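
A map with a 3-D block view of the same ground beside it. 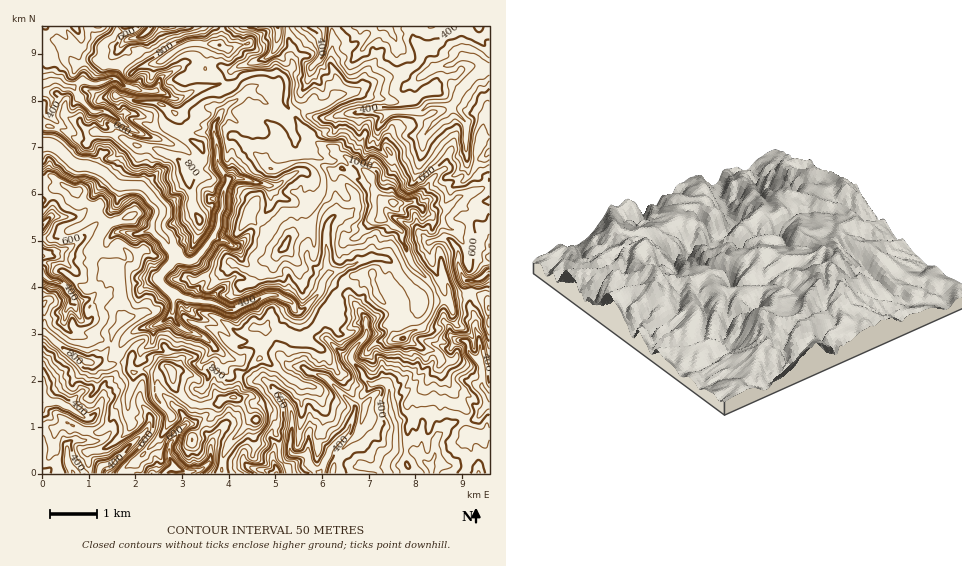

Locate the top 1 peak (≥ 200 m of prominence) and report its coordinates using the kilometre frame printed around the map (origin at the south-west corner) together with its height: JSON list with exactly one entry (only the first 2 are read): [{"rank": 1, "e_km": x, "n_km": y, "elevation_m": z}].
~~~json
[{"rank": 1, "e_km": 7.54, "n_km": 5.81, "elevation_m": 1177}]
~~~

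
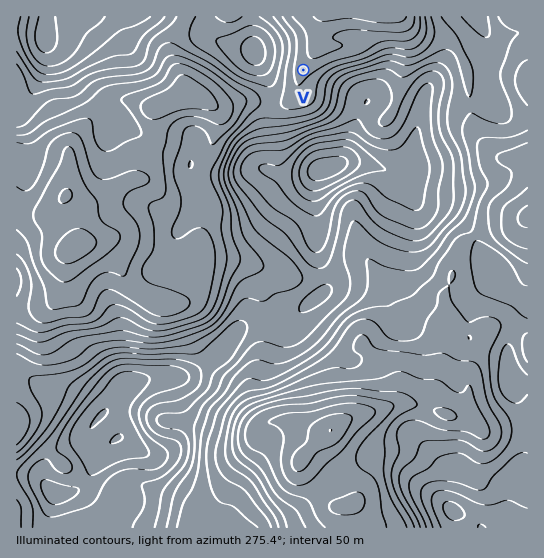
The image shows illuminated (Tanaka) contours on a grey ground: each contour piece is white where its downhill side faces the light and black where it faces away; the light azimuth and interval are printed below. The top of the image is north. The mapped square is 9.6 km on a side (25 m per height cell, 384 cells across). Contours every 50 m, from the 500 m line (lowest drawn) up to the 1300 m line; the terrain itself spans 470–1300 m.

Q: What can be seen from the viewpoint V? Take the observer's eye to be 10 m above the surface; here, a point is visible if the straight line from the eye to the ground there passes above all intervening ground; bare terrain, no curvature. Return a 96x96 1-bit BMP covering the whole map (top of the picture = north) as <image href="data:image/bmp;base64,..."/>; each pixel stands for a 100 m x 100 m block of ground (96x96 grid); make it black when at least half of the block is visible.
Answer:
<image width="96" height="96" href="data:image/bmp;base64,Qk2+BAAAAAAAAD4AAAAoAAAAYAAAAGAAAAABAAEAAAAAAIAEAAATCwAAEwsAAAIAAAAAAAAA////AAAAAAAAAAB/AAAAAAAAAAAAAAB/gAAAAAAAAAAAAAAngAAAAAAAAAAAAAAHgAAAAAAAAAAAAAAHgAAAAAAAAAAAAAAfgAAAAAAAAAAAAAAfgAAAAAAAAAAAAAAPgAAAAAAAAAAAAAAHAAAAAAAAAAAAAAAHAAAAAAAAAAAAAAAAAAAAAAAAAAAAAAAAAAAAAAAAAAAAAAAAAAAAAAAAAAAAAAAAAAAcAAAAAAAAAAAAAAAOAAAAAAAAAAAADgAEAAAAAAAAAAAAHgAAAAAAAAAAAAAAHgAAAAAAAAAAAAAAP/AD4AAAAAAAAAAAf/wP+AAAAQAAAAAAf////gAABwAAAAAAP////8AB/gAAAAAAP/////gH/AAAAAAAH////////AAAAAAAD////////AAAAAAAB///////+AAAAAAAB///////+AAAAAAAA////////AAAAAAAA////////AAAAAAAAf///////gAAAAAAAP///////gAAAAAAAH///n///wEAAAAAAD///j///wEAAAAAAB///j///wEAAAAAAB//////5wMAAAAAAA//////5wMAAAAAAAAP////54MAAAAAAAAP////74cAAAAAAAAH/////+8AAAAAAAAD//////8AAAAAAAAB////+f8AAAAHAAAB////4H4AAAA//gAA////wDwAAAD//wAAf///gB4AAAP//wAAP///gA4AAAf8fwAAH///wA4AAAf4PwAP////wA8AAA/gHwB/////wA8AAA+AH4f/////4A4AAA+AP///////4A4AAA+cP///////8AAAAA//P///////8AAAA4//////////8AAAD//////8f///+PAAH//////wP/////gAH/////+AP/////wAH/////wAH/////4AH/////gAH/////8AD/////AAH/////8AD/+Pz/AAD/////8AH8APz+AAD/////8AP4APz8AAB/////8AP4Af38AAA/////8AIAA//4AAAf////8AAAB//4AAAH////8AAAP+fwAAAD////8AAAH8HwAAAB////8AAAAwDwAAAB////8AAAAADwAAAB////8AAAAAB4AAAB////8AAAAAB4AAAB8f//8AAAAAB4AAADwP//8AAAAAB8AAADgP//8AAAAAA8AAAHgP//8AAAAAAeAAAHwH//8AAAAAAfAAAHwH//8AAAAAAfgAAD4H//8AAAAAAfgAAB4H//8AAAAAA/+AAA8H//8AAAAAD//AAAcH/D8AAAAAP///AAOH/D8AAAAA//8fgAOD/D8AAAAA//4fgAGD/D8AAAAA//wPAAGB+D8AAAAA//AOAACB+H8AAAAB/+AOAADB+H8AAAAB/8AHAADB+H8AAAAD/8AHwADg+H8AAAAD/4ADP4HgeH8AAAAH/4AADgHgED8AAAAH/4AAAAHAAD8AAAAH/4AAAAHAAB8AAAAH/4AAAAOAAAcAAAAD/8AGAA+AAAAAAAAD/+AfgD+AAAAAAAAB//B/4H8AAAA="/>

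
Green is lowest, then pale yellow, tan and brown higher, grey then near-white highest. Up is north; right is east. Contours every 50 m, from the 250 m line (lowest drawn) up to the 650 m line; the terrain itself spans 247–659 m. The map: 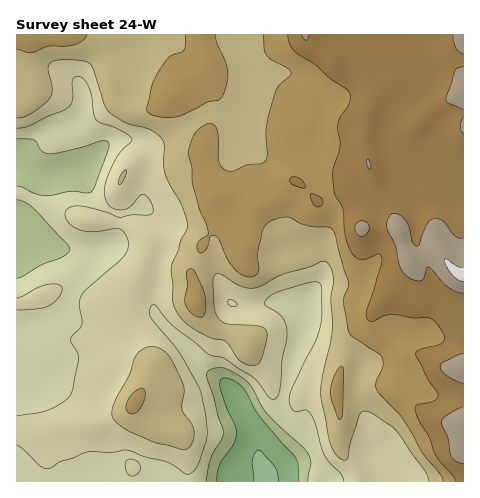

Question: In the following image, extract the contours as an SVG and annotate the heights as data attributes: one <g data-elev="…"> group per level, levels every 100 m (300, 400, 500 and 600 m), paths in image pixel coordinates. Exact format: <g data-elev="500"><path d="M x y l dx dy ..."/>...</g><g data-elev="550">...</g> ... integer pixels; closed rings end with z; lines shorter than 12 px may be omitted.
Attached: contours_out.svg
<g data-elev="300"><path d="M216 481l4-16 13-20 3-10-1-8-8-19-7-21 1-7 4-2 10 3 8 7 16 28 36 41 3 7 1 17"/></g><g data-elev="400"><path d="M130 476l6-1 4-6-2-7-7-3-4 1-2 4 1 7z"/><path d="M17 445l8 6 14 14 7 4 4-1 10-6 13-4 14-6 25 0 13-2 21 7 20 5 20 12 4 0 5-5 4-5 8-27-1-23-4-19-4-10-18-31-29-36-2-6 2-5 2-2 2 0 17 20 36 29 16 4 28 19 7 6 10 14 4 3 4-3 3-8 2-28 5-21 0-10-5-13-17-12 0-3 5-6 9-5 28-8 9-1 4 1 2 6 0 26-2 11-5 16-23 47-3 13 2 5 3 4 4 1 8-2 5 4 4 10 9 31 6 8 11 11 3 7"/><path d="M17 310l22-1 9-3 11-9 3-5 0-4-5-4-10 1-30 13"/><path d="M231 306l-3-3 1-4 5 2 3 3-1 2z"/><path d="M17 128l12-2 39-18 4-8 1-21 4-3 5 2 5 5 3 7 4 24 2 6 5 3 19 7 12 8-1 4-13 14-10 20-4 15 3 12 8 6 10 0 6-3 9-11 4-1 6 6 3 10-1 3-2 2-18 0-12 2-16-6-22-5-11 1-5 4-1 4 2 6 6 5 7 4 12 2 23-4 5 1 7 9 1 10-6 11-35 30-6 8-2 8 3 19-12 15 7 13 1 6-5 30-3 7-8 8-14 7-31 6"/></g><g data-elev="500"><path d="M339 420l3-4 1-6 1-38-2-6-3 2-4 6-5 16 2 10z"/><path d="M130 414l7-2 6-8 2-10-2-6-9 4-7 9-1 8z"/><path d="M198 317l4 0 2-2 1-18-9-23-2-4-4-1-4 4 1 12-2 17 4 9z"/><path d="M17 49l14 4 17-7 23-1 10-3 6-7"/><path d="M185 35l1 9-2 6-16 8-9 13-5 10-7 28 1 4 5 2 12 3 13-1 29-15 10-1 4-3 6-14 1-13-3-11-9-18 0-7"/><path d="M263 35l1 15 3 6 5 4 16 8 3 5-2 4-10 9-5 10-8 31 1 31-5 6-14 1-16 6-5 0-5-4-3-5-1-27-3-9-4-3-4 1-11 9-6 11-1 11 3 13 1 18 6 22 7 16 2 9 0 2-10 7-1 8 3 3 3-1 4-5 3-11 6 0 4 5 7 18 7 9 8 7 9 2 5-2 3-4-1-17 4-22 3-6 5-5 9-3 9-1 18 8 21 2 5 2 3 6 13 47 0 5-5 15 6 31 3 4 30 20 1 8-7 17 1 8 26 28 18 33 19 22 3 8"/></g><g data-elev="600"><path d="M463 407l-16 8-4 3-2 4 7 16 3 19 5 5 7 2"/><path d="M463 353l-20 9-3 5 2 5 4 3 17 8"/><path d="M463 238l-7-1-13-16-4-2-5-1-7 6-8 21-2 1-5-5-4-16-6-9-5-2-5 0-3 3-2 5 0 7 9 18 4 19 5 9 9 5 7 0 3-3 3-9 1-1 20 20 8 5 7 1"/><path d="M358 235l5 1 5-4 1-6-4-4-4-1-5 3-1 7z"/><path d="M369 169l1 0 1-4-3-6-1 4z"/><path d="M463 118l-2 3-1 6 1 4 2 2"/><path d="M463 67l-5 1-3 3-9 28 2 4 15 7"/><path d="M302 35l2 4 2 1 2-1 1-4"/><path d="M453 35l3 14 7 5"/></g>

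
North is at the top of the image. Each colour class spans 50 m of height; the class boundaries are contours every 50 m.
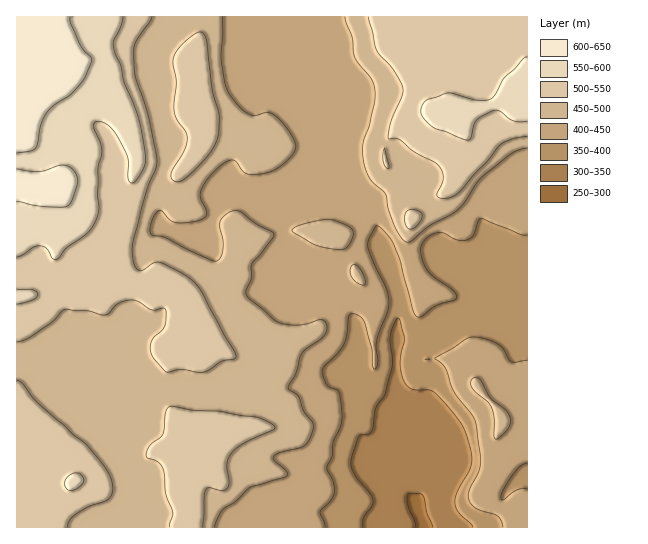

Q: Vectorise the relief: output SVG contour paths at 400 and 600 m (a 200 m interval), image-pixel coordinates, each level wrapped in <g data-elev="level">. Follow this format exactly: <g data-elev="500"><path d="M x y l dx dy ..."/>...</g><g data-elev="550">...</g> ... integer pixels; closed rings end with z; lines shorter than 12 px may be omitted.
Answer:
<g data-elev="400"><path d="M325 527l-5-16 11-10 3-7 0-11-7-16 5-10 1-15 7-15 2-12-3-22-2-3-10-4-4-9-1-7 2-4 13-12 6-8 4-11 2-18 1-3 3 0 6 2 5 6 8 27 1 17 1 3 3-2 1-6-2-19 11-30 2-10-3-14-11-22-7-19 1-8 6-12 3-1 3 2 12 15 7 18 13 48 2 6 3 2 4-1 15-11 17-5 3-3-4-7-20-14-8-10-4-9 0-8 2-7 5-5 6-3 7-2 16 8 10 0 6-5 5-14 4-3 39 16 6 1"/><path d="M527 489l-10 1-14 10-2-2 4-11 9-14 7-7 6-3"/><path d="M527 360l-16 2-8-13-4-4-12-6-13-2-8 2-31 19 10 9 9 24 17 23 5 9 5 40-3 10-9 18 0 10 8 8 21 7 3 5 2 6"/></g><g data-elev="600"><path d="M17 202l24 4 25 1 6-6 6-20-4-10-8-6-7 0-20 7-22-3"/><path d="M17 153l14-2 4-3 3-5 3-18 5-11 7-8 16-10 6-6 10-12 6-15 0-5-8-8-4-7-8-20-1-6"/></g>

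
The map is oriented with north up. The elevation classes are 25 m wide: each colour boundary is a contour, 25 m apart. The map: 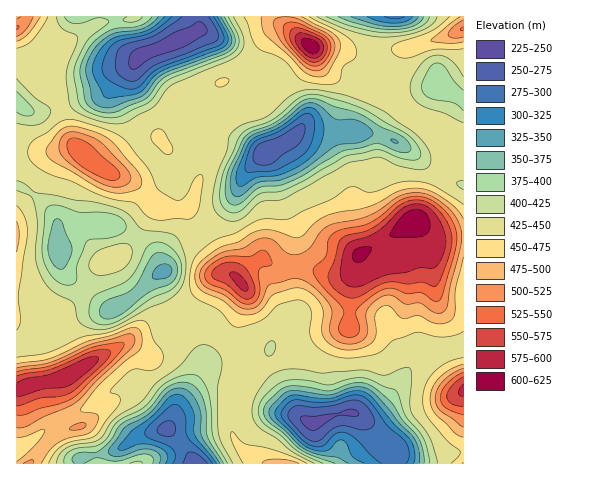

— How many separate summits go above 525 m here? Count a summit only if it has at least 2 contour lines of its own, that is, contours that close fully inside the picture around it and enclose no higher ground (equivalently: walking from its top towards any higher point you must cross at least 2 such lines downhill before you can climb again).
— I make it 4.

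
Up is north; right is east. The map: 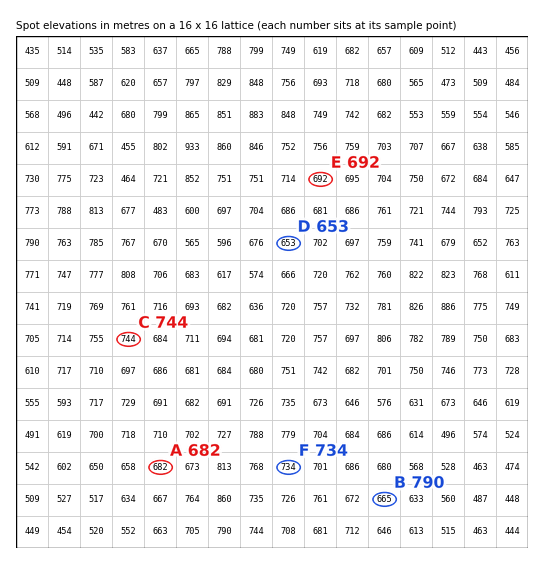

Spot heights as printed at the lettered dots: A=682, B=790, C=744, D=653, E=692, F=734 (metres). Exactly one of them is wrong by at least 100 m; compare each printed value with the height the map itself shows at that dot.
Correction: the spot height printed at B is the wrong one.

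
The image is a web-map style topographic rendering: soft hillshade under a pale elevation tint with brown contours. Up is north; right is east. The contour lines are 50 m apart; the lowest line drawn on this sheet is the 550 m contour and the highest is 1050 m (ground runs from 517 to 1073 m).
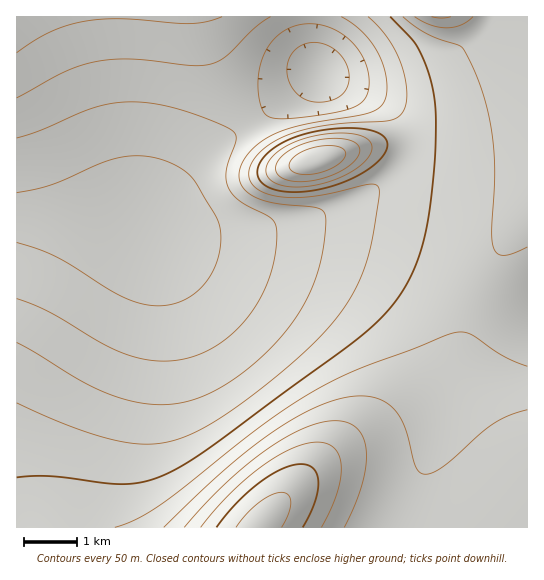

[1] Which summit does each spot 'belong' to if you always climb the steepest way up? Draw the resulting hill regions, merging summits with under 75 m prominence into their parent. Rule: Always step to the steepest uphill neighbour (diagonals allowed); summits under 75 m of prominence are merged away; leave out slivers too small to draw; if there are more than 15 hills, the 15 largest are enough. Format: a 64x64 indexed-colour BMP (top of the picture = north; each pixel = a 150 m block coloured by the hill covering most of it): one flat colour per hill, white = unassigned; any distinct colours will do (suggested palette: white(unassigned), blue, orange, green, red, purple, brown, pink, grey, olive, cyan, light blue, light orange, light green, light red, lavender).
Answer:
<image width="64" height="64" href="data:image/bmp;base64,Qk12CAAAAAAAAHYAAAAoAAAAQAAAAEAAAAABAAQAAAAAAAAIAAATCwAAEwsAABAAAAAAAAAA////ALR3HwAOf/8ALKAsACgn1gC9Z5QAS1aMAMJ34wB/f38AIr28AM++FwDox64AeLv/AIrfmACWmP8A1bDFABERERERERERERERERERERERERERERERERERERERERERERERERERERERERERERERERERERERERERERERERERERERERERERERERERERERERERERERERERERERERERERERERERERERERERERERERERERERERERERERERERERERERERERERERERERERERERERERERERERERERERERERERERERERERERERERERERERERERERERERERERERERERERERERERERERERERERERERERERERERERERERERERERERERERERERERERERERERERERERERERERERERERERERERERERERERERERERERERERERERERERERERERERERERERERERERERERERERERERERERERERERERERERERERERERERERERERERERERERERERERERERERERERERERERERERERERERERERERERERERERERERERERERERERERERERERERERERERERERERERERERERERERERERERERERERERERERERERERERERERERERERERERERERERERERERERERERERERERERERERERERERERERERERERERERERERERERERERERERERERERERERERERERERERERERERERERERERERERERERERERERERERERERERERERERERERERERERERERERERERERERERERERERERERERERERERERERERERERERERERERERERERERERERERERERERERERERERERERERERERERERERERERERERERERERERERERERERERERERERERERERERERERERERERERERERERERERERERERERERERERERERERERERERERERERERERERERERERERERERERERERERERERERERERERERERERERERERERERERERERERERERERERERERERERERERERERERERERERERERERERERERERERERERERERERERERERERERERERERERERERERERERERERERERERERERERERERERERERERERERERERERERERERERERERERERERERERERERERERERERERERERERERERERERERERERERERERERERERERERERERERERERERERERERERERERERERERERERERERERERERERERERERERERERERERERERERERERERERERMzMREREREREREREREREREREREREREREREREREREREzMzMxERERERERERERERERERERERERERERERERERERMzMzMzERERERERERERERERERERERERERERERERERETMzMzMzMREREREREREREREREREREREREREREREREREzMzMzMzMxERERERERERERERERERERERERERERERETMzMzMzMzMzERERERERERERERERERERERERERERERMzMzMzMzMzMzMRERERERERERERERERERERERERETMzMzMzMzMzMzMzMxERERERERERERERETMzMzMzMzMzMzMzMzMzMzMzMzMzERERERERERJERERERERERDMzMzMzMzMzMzMzMzMzMzMRERESIiIiIiREREREREREREQzMzMzMzMzMzMzMzMzMyIiIiIiIiIiIkRERERERERERERDMzMzMzMzMzMzMzMzIiIiIiIiIiIiJEREREREREREREREMzMzMzMzMzMzMzMiIiIiIiIiIiIkRERERERERERERERDMzMzMzMzMzMzMyIiIiIiIiIiIiJERERERERERERERERDMzMzMzMzMzMzIiIiIiIiIiIiIiREREREREREREREREQzMzMzMzMzMzMiIiIiIiIiIiIiIkREREREREREREREREMzMzMzMzMzMyIiIiIiIiIiIiIiJERERERERERERERERDMzMzMzMzMzIiIiIiIiIiIiIiIiREREREREREREREREQzMzMzMzMzMiIiIiIiIiIiIiIiIkRERERERERERERERDMzMzMzMzMyIiIiIiIiIiIiIiIiJEREREREREREREREMzMzMzMzMzIiIiIiIiIiIiIiIiIiJEREREREREREREQzMzMzMzMzMiIiIiIiIiIiIiIiIiIiREREREREREREQzMzMzMzMzMyIiIiIiIiIiIiIiIiIiIkRERERERERERDMzMzMzMzMzIiIiIiIiIiIiIiIiIiIiIkRERERERERDMzMzMzMzMzMiIiIiIiIiIiIiIiIiIiIiJEREREREQzMzMzMzMzMzMyIiIiIiIiIiIiIiIiIiIiIiREREREMzMzMzMzMzMzMzIiIiIiIiIiIiIiIiIiIiIiIiREQzMzMzMzMzMzMzMzMiIiIiIiIiIiIiIiIiIiIiIiIkQzMzMzMzMzMzMzMzMyIiIiIiIiIiIiIiIiIiIiIiIiIzMzMzMzMzMzMzMzMzIiIiIiIiIiIiIiIiIiIiIiIiIzMzMzMzMzMzMzMzMzMiIiIiIiIiIiIiIiIiIiIiIiIjMzMzMzMzMzMzMzMzMyIiIiIiIiIiIiIiIiIiIiIiIiMzMzMzMzMzMzMzMzMzIiIiIiIiIiIiIiIiIiIiIiIiIzMzMzMzMzMzMzMzMzMiIiIiIiIiIiIiIiIiIiIiIiIjMzMzMzMzMzMzMzMzMyIiIiIiIiIiIiIiIiIiIiIiIiMzMzMzMzMzMzMzMzMz"/>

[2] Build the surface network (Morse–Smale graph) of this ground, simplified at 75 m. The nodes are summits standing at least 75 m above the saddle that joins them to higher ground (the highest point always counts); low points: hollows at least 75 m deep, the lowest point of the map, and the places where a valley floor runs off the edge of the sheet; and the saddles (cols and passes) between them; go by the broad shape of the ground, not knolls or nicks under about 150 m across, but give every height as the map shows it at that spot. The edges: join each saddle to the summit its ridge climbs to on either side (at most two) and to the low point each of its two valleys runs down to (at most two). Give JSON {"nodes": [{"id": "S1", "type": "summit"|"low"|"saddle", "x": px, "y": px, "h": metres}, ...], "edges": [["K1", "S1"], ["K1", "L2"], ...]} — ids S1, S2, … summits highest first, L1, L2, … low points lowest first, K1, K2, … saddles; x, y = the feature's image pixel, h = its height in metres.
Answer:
{"nodes": [
{"id": "S1", "type": "summit", "x": 261, "y": 525, "h": 1073},
{"id": "S2", "type": "summit", "x": 321, "y": 161, "h": 933},
{"id": "S3", "type": "summit", "x": 441, "y": 17, "h": 908},
{"id": "S4", "type": "summit", "x": 17, "y": 17, "h": 735},
{"id": "L1", "type": "low", "x": 319, "y": 71, "h": 517},
{"id": "L2", "type": "low", "x": 145, "y": 230, "h": 521},
{"id": "K1", "type": "saddle", "x": 477, "y": 294, "h": 793},
{"id": "K2", "type": "saddle", "x": 407, "y": 143, "h": 728},
{"id": "K3", "type": "saddle", "x": 250, "y": 123, "h": 606}],
"edges": [["K1", "S1"], ["K1", "S3"], ["K1", "L2"], ["K2", "S2"], ["K2", "S3"], ["K2", "L1"], ["K2", "L2"], ["K3", "S2"], ["K3", "S4"], ["K3", "L1"], ["K3", "L2"]]}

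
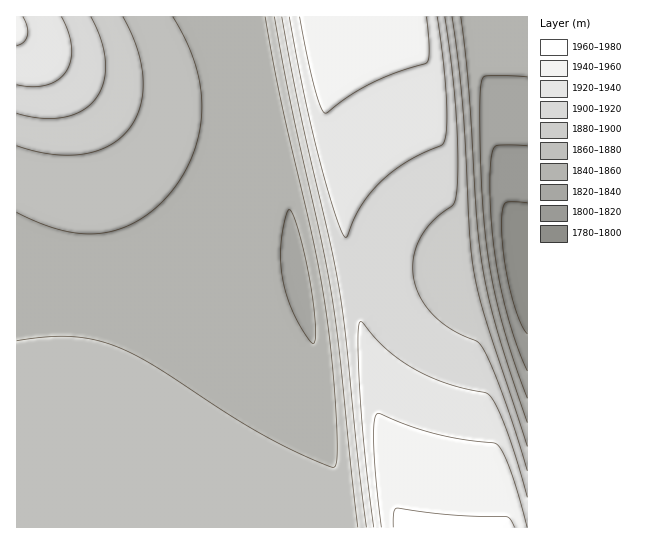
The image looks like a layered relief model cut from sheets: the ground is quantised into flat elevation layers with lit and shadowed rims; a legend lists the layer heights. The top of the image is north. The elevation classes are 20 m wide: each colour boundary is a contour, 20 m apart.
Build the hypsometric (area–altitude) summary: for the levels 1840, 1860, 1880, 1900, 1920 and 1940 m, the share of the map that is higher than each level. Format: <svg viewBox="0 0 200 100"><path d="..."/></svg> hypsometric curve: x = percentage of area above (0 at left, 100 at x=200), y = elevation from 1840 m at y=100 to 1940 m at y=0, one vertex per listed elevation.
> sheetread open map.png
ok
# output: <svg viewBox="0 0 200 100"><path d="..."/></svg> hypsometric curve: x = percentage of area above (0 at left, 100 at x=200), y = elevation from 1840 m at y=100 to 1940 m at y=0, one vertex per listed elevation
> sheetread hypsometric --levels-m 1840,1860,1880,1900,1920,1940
<svg viewBox="0 0 200 100"><path d="M189 100l-57-20-56-20-16-20-22-20-21-20"/></svg>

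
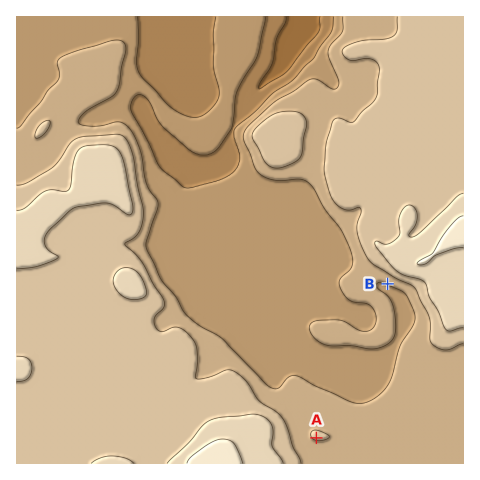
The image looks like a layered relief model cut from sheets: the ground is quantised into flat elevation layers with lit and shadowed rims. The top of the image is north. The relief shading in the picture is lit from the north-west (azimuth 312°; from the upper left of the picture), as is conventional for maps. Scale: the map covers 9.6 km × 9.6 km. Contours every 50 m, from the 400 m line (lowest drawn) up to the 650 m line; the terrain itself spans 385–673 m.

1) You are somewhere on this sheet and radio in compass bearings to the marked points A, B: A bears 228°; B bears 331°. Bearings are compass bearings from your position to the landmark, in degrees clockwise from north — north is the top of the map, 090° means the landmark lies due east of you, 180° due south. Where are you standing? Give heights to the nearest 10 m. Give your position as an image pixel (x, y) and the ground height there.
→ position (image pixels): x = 421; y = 344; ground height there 540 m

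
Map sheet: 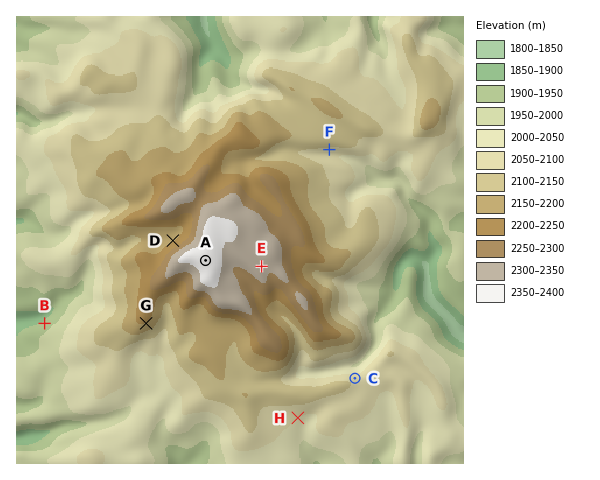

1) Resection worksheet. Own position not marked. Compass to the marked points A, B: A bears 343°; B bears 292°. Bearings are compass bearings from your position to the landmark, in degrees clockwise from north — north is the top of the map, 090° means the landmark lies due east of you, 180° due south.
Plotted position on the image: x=250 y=407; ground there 2130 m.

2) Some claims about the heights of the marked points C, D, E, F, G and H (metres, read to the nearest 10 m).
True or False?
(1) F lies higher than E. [False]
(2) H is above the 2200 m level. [False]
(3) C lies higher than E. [False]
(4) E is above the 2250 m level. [True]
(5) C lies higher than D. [False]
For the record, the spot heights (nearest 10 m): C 2080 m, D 2200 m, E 2320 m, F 2080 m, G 2200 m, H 2050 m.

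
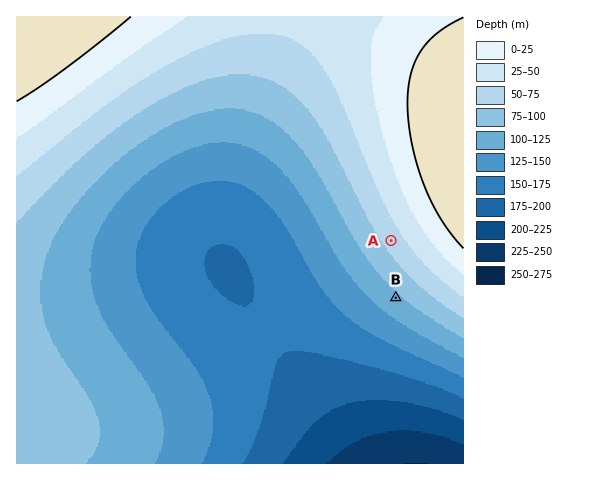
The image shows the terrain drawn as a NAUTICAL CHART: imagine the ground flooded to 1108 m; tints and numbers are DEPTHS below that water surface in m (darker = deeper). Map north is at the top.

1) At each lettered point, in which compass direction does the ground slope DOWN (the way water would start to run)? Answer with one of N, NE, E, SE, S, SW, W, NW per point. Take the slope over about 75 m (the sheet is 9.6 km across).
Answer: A SW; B SW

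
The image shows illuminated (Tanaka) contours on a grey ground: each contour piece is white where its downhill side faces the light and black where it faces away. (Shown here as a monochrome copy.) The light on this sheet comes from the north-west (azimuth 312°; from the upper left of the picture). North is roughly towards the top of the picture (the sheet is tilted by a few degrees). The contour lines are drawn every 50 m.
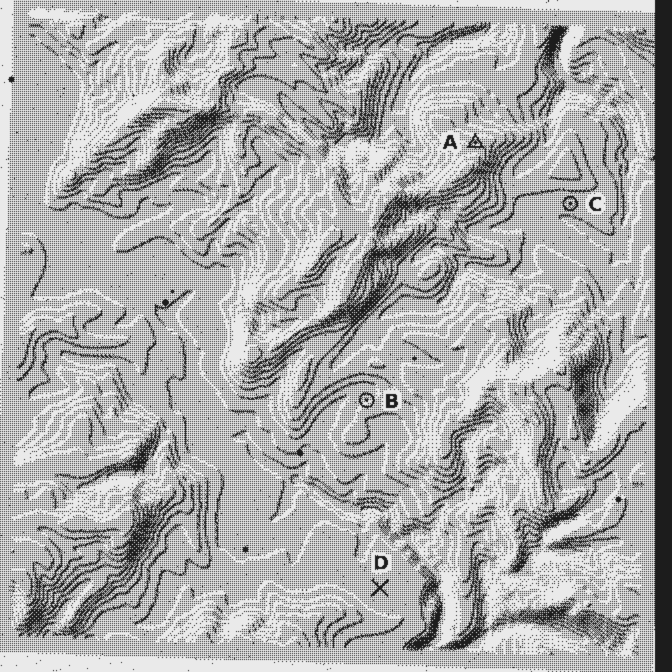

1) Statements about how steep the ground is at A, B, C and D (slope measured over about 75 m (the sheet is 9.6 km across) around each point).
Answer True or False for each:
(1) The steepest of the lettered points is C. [False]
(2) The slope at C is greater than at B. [False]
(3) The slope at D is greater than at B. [False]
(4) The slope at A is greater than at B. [True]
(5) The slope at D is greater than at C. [False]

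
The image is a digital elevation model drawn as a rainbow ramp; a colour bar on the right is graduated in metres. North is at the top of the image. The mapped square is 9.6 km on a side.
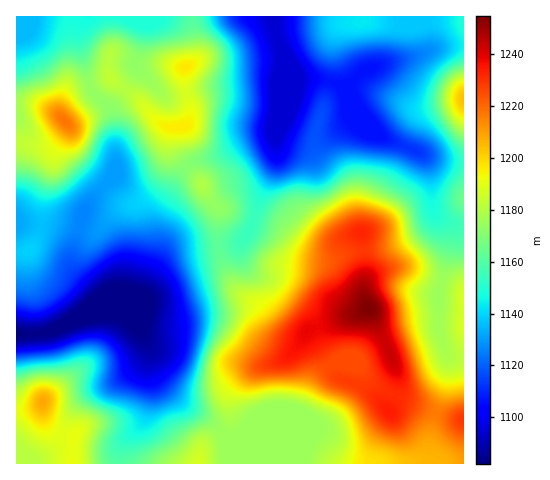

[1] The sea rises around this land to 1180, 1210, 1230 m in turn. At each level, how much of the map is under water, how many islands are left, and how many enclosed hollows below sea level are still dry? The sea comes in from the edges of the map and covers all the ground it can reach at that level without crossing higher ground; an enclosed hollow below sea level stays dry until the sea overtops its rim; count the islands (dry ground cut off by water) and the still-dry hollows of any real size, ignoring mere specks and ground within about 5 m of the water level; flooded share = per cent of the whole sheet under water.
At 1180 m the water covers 68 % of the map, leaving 1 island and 0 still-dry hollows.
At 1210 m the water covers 86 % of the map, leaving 1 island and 0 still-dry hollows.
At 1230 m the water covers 95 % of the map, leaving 1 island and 0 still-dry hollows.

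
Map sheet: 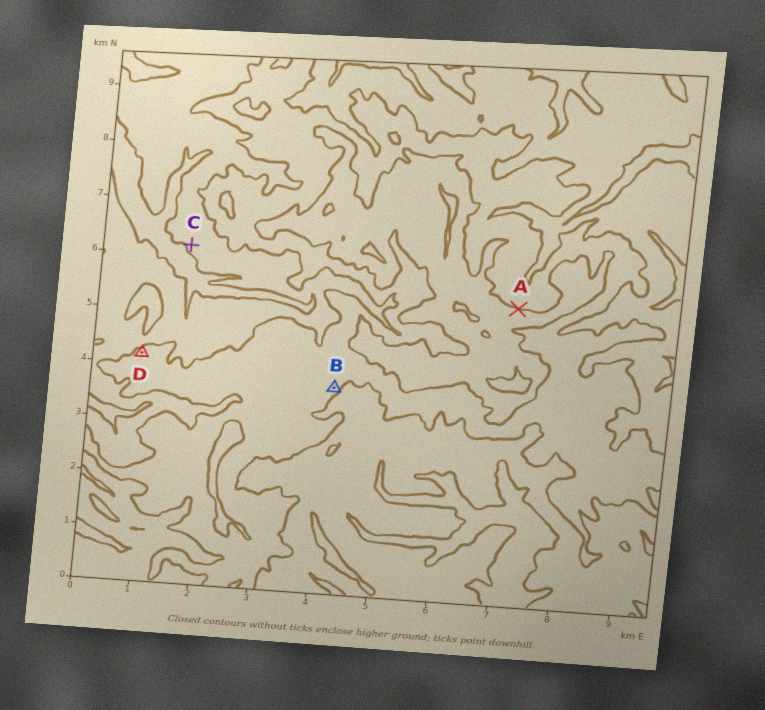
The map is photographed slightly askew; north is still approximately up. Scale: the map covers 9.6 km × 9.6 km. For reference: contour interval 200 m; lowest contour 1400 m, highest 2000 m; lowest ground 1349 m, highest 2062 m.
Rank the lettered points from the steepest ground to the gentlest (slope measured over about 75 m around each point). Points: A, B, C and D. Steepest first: A B C D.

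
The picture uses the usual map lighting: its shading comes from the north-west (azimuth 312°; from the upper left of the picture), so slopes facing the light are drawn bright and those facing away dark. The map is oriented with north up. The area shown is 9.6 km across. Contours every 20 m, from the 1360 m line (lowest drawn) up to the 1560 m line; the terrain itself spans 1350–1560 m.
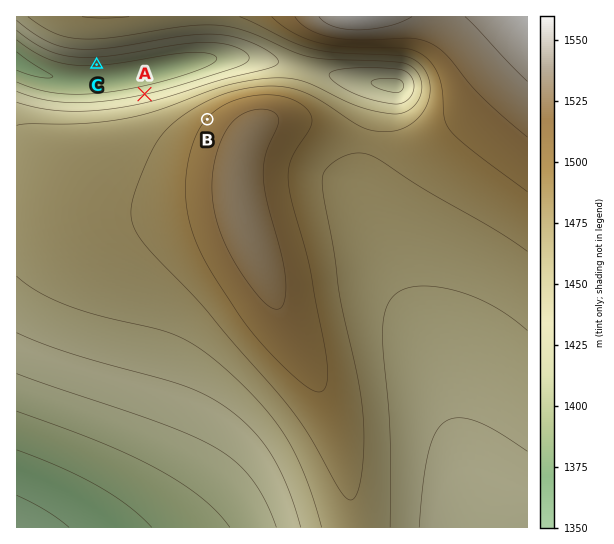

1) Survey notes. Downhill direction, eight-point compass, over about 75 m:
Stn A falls N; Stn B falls NW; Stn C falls S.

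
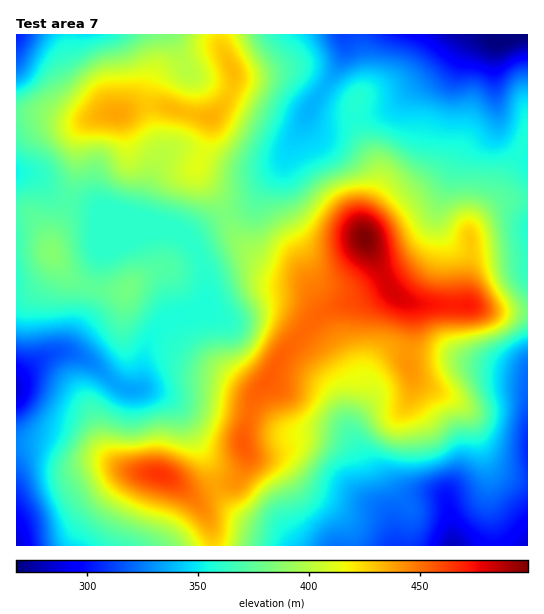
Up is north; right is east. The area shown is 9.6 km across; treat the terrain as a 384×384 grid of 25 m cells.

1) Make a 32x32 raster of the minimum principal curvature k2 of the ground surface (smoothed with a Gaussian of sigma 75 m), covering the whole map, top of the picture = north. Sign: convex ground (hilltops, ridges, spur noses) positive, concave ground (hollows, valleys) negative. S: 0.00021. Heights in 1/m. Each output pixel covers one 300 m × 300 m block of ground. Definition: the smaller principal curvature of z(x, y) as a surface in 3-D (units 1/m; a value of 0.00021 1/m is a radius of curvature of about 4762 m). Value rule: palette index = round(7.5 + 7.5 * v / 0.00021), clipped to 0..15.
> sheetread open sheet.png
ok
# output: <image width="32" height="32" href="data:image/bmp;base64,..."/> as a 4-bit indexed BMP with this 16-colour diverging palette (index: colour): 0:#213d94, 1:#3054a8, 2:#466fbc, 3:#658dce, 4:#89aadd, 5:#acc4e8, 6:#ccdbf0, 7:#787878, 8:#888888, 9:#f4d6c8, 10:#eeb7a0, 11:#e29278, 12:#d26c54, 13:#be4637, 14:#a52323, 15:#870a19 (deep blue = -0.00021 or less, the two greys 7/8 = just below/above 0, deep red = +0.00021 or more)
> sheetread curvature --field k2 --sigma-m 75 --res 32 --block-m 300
<image width="32" height="32" href="data:image/bmp;base64,Qk12AgAAAAAAAHYAAAAoAAAAIAAAACAAAAABAAQAAAAAAAACAAATCwAAEwsAABAAAAAAAAAAlD0hAKhUMAC8b0YAzo1lAN2qiQDoxKwA8NvMAHh4eACIiIgAyNb0AKC37gB4kuIAVGzSADdGvgAjI6UAGQqHACWYZ2QzRphWV2R4dXcxVWczZ2ZEREeTM0ZlaGWJMYh3NHdVRnZXUlE2dmZWeCKYdxWWNomYdjiTJVZUVTESZ4gVpUmqq4I1d2dER3MiIFZ3Q3Z4eLowFqlYg0YSaGBWZmVFhzNDAEqVR5QwGImRVVRXZEQyVCNXYyJEEH2ocndSJnh2VFIkVmVoYxJJmFaYURR4lQACVUmYmmNGJYiJdEI0d1AUNmZGiIZFVjWIZTRTQCIAdkZXY0aGZ1RHhjASMlIAN4VHRVIGh3dlRDMAAAGXY1eGNmQxA2d2VlNUA2dQqIVGiERWUhFHdnZYmGfdgIeHZplWZUNmZnZ1eXZn20Bmh2aZZ4Uld4l0RGdUV3QBaIdEd2mDNmWJQ0ZVQ1Q0FGqnRUV4UldjiCOLlSNDZyRnhkd2VURnY3YlztgSF8glh2ZXdTIkRURUN87UEwe0JadVUxNFZlVEU0aZQDYjQllURVN3WJp2VENFUhRnVVaIMzZTqEaadFRDIyJpZmZ4dnRWMVZEVURENUNGmEVnZVaFeWRVQiR3VTRlRFRGd4Q3hVmoqDZouVZSRmQ1aHeVB4dHmpdZZXd1YxWYZVdmkwpGVKqHZjI2lVYQi5ZlVJMaFWJ5dnUhSbVIgCmHiGRzOidzN1aWJYhzWKQEZ4h1Uxcmh0QkVDi4U2dzJ2VWVCEA"/>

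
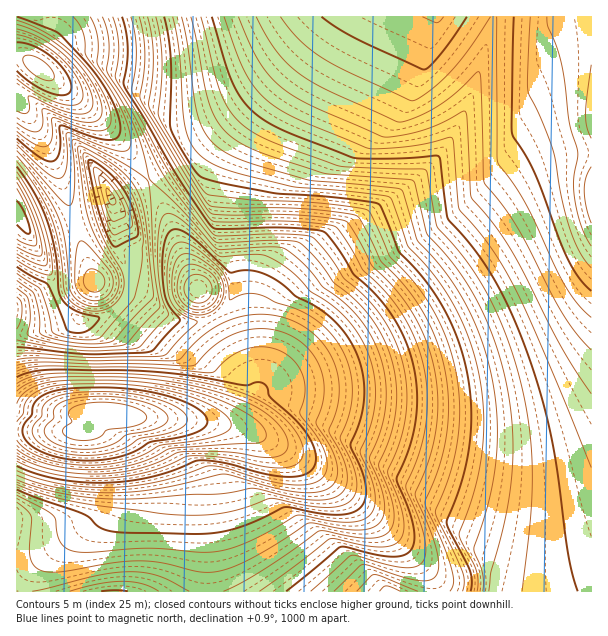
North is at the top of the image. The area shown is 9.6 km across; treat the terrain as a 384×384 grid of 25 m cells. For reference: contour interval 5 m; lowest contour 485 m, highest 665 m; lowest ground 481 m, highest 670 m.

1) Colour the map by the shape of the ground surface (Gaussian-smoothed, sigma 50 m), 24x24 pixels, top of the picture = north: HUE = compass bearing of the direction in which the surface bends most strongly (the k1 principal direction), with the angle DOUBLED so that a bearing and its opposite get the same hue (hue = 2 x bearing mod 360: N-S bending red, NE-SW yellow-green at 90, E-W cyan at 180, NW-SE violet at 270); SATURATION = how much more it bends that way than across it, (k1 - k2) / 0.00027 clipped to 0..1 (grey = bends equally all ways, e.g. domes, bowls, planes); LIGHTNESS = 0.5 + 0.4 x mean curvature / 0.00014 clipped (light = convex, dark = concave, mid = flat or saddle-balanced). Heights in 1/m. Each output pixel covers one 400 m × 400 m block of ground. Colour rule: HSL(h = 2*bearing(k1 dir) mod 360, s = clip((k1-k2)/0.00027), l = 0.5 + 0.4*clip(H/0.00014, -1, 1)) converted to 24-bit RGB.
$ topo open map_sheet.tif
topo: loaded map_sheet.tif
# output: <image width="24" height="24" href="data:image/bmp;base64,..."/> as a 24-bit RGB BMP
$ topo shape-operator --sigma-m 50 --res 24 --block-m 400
<image width="24" height="24" href="data:image/bmp;base64,Qk32BgAAAAAAADYAAAAoAAAAGAAAABgAAAABABgAAAAAAMAGAAATCwAAEwsAAAAAAAAAAAAAo36drX2rm3qnc3KXaIiNZot7cIxuio53jYh7h4N8hIJ8gYJ8foJ7fIJ6f1JgizFWdrqWf7uZp7mvTDapeICBe4GAe4GBfICAlXyOm36VoX6ilHyffHiVdIWNdYmAf4l5iol8iIN8hYJ9g4N8gIN7fkNQljhPeLucebycerybXrCMgzV3eYKBeoGBe4GBfICBknt1jXt5kXmDlnuSkH2VhH2QfoCIf4WAh4V+iIN9hoJ9hXt2fC85qW1Ie7yje72ie72gW7KMeC9Wd4KCeYKCeYGCeoCBe3+BjX8qg3orgoEue4M0doVAc4ZRdodmhYR8hoCAiIF+iE9OiCsvbrSff7yrfr2pfr2nUrGJeTJRd4SDeISDeIKDeYGCen+Ce3+Bl4VWk4pYjJNae5NZbJJXX5BVVIxSVohYf2xRhDIsrVNLhbq0hbyyg72wgr2tpkNZfjxSeYWEeIWFeIOEeIGEeICDeX6Cen6CnpCzmZW0lJu1j5+1hqCzeZqpj2pLf0s0OaSRdrS7irq8ir27ib64gLmvkjFBhVFefIeHeoaHeISGeIKFd4CEeH6DeH2DeXyCpaTapqXZnpPQv23EvlmpsU3JcoDUgaLZeKDOd6PDjbi+jr2+s1NShzA5inR4gIiJfYaJe4SIeYKHeICGd36Fd32EeHyDeXuCuX1jnW3GiYLZpabmp6vqm53jjpDag4fQfYTEgpa7ana0lTQxj1VWh4qLhImLgYeKfoSJe4GIeX+HeH2Gd3yFd3uEd3qDeHqDjr7GkrvNjajMi43HmIzDmIS+ln64lHewqEJnkzsxkVFKjYiKioqNiImNhYeMgoSLfoGKfH6JenyHeHuGeHqFd3qEd3mDd3iDXrlzZqyAbJOIh26Dk2hkj0o2fTEZfzUhj2FXjYiLjouOjYyOjIuNiYmNhoWMg4KLgH6KfXyIe3qHenmGeHiEeHmDdnmDdneDQIgMR2gSSUMVVTkTbkgZg19Bh316hYmDiImLi4uMjYyNjYyNjIqNi4iNiIWMhoGLg36JgXuIf3mHfXmFe3mEeXmDd3qDdXeEb6WtWUyNYAkKOY0GQIZahmqClgQHsdMKEI0oho9shI93i4yHjImKjIaLi4OLiYCKhnyJhHqIgnmGgXmFf3qDe3uCeHyCc3mEpHjFXQCN0bDR4eXiCnafPw9awNi25OfkVZbeYnqShZB4e49peI1ngYtzioCFiX2HiHuHh3mHhXiGhHmEgnqDf32BeoCBcn2EcUqEaAJkqNaIttilYhaMIxV/nt+Pp9+cnhXahHmrlIWLi4qDioaBgopxcYVjeYVrh3mChniDhXiDhHiCg3qAgn1+fIN9cIaGLwQv0qgwqeB+WtRLVB2mWhK1nuGFmN+BMh9+fnybooS0r4a8q4GvjH2AiHt8g4VwZX9gg3ZwhXeAhHiAhHp+hH58g4d7cIt8LQAzqeB4qeJ9HM2nKwIxhNtemeKAdNVnMR9qdYBygoZ6hoN7mnuUvH69tXuvinl+hXh6ZH9laYBuhHh+hHp8h398jY17eJNxpg+QouN7puOBPQBRmAopf+V0kOKBXxWzdkJ1b4VdbIVZcoRfhIF0hXl3lnWJwXmzn3eQhHp8aoBzaoB4hHp7iH97kYh4nphph9xwnOOEnN5vMwAxauaBe+SDg96DTwpecYRzdoN0fYJ2fYNxboJdbIBdgndyhHR3s3SZqnmOgn1+ZIB8dXaDiHx7kHh2pmVuiuGJmuGQPAAkSuKofeWjhuOesRatcjt6cIN1c4F0eoB2f4B3gX53gYBzYn5ddX9og3N2tHSEmnx/gnyAYXyBhX18iH+Bfo2dmd+hmwAxLpTijuS9jOS5PNd4YxVOboV7cYJ5dIB4d352fX54f314gXx4gXt4ZH1raX5rhHR1v4J8g35/ZnmChHp4iod7k5tusw81TaLbn+TMmeTJStkvZhI3cIiCcIWBcYJ/dH98d316e3x5fn15f3x5gHt5gXt6X3h8gXh3rYZ4loR8eXqCZnaDioF8mIV4edTZrOXXp+PSwBYzfCI8eYyLdIeJcoKFcn6CdHx/d3x9enx8fXx7f3x6gHx7gHx7bHh/bnZ/iX56t5V9gn5+Y3GCiH99kX98sOXdld3MmAcelUtaho6QfYaNdn+Jc3qGcniCdHiAd3l+eXp9fXt9fnx8f3x8gH18gHt8YXB/gX18u5t+gn9+ZHGChXx9i3593TA3jA4dmYSFk5CTiYiQf3+Nd3eKc3OHcnKEdHSBdnZ/enl+fHt+fnx9f319gH19gH59YG+AgH5+tJh9ioN9cXiCbnaEiH19"/>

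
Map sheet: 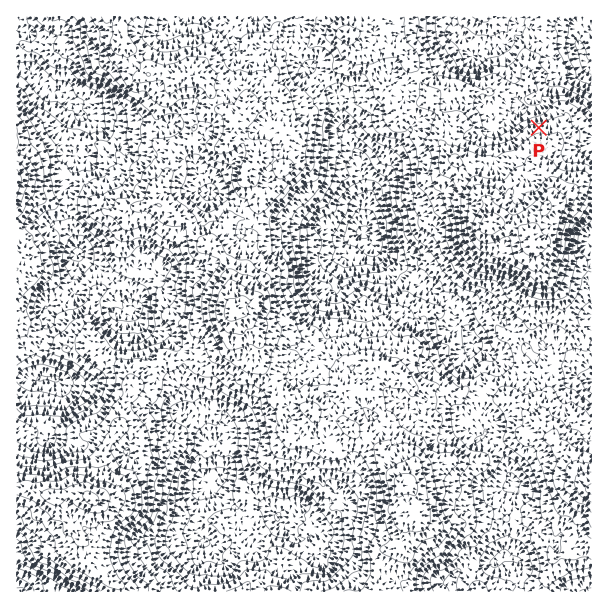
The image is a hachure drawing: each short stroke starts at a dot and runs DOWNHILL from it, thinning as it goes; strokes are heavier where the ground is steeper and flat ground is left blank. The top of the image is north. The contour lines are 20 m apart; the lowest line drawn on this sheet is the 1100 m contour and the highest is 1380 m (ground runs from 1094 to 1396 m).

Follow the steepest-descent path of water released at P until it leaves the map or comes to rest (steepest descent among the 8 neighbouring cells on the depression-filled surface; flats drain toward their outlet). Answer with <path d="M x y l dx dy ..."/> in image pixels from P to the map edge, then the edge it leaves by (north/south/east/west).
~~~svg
<path d="M539 128l0-32-2-3 12-12 2 0 6-4 19 0 9-9 5 0 1 1"/>
exit: east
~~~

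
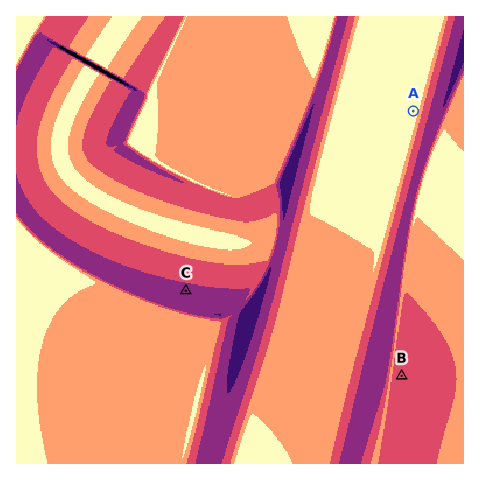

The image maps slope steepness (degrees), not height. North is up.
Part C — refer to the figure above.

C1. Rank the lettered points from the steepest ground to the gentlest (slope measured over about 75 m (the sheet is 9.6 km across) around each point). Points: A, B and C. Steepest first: C B A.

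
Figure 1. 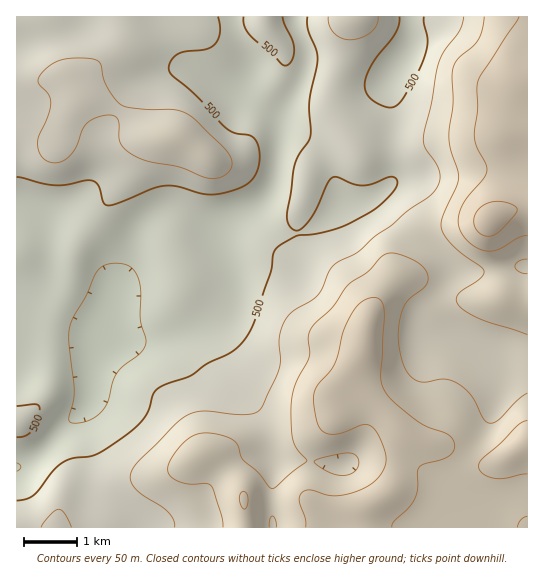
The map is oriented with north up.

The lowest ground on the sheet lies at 440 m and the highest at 720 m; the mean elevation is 550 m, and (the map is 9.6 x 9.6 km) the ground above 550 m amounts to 41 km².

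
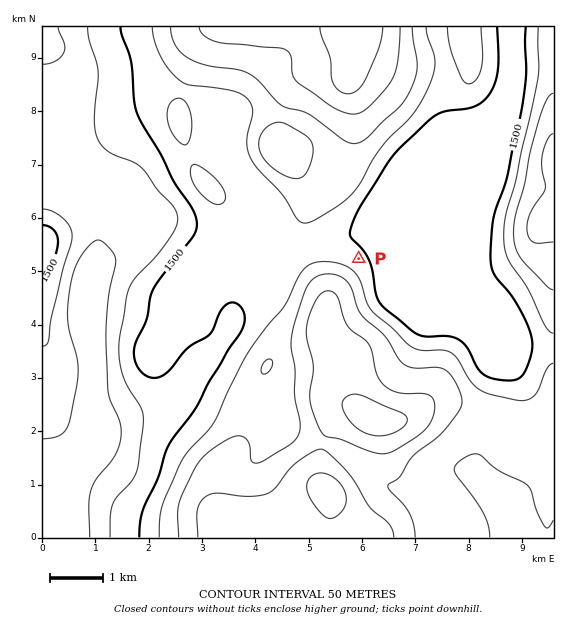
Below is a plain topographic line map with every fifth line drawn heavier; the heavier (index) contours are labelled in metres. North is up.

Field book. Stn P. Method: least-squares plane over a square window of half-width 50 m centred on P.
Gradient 6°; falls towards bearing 41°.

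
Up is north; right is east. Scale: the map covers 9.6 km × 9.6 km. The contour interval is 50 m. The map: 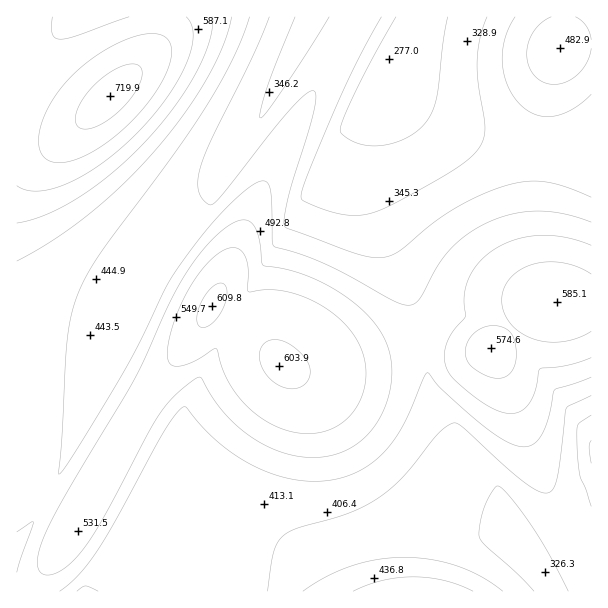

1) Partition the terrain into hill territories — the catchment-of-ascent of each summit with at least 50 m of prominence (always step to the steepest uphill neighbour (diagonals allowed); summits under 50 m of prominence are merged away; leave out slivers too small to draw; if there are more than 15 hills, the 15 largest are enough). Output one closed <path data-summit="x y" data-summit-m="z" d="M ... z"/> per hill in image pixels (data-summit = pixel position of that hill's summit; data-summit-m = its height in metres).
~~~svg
<path data-summit="212 306" data-summit-m="610" d="M405 16l-88 0-95 167-37 28-33 34-16 28-6 18-3 15-1 45-110 200 1 41 271 0 2-7 27-23 25-14 30-10 45-9 51 0 20 3 30 0 4-2-18-32-13-10-19-20-40-78-6-25 1-26-47-111-12-37-2-32 4-31 15-47 5-27 16-34z"/><path data-summit="110 96" data-summit-m="720" d="M315 16l-299 1 1 533 109-199 2-54 5-16 11-23 14-21 27-26 37-28 80-139 14-26z"/><path data-summit="557 302" data-summit-m="585" d="M387 68l-20 75-1 24 6 36 55 136-1 26 6 25 40 78 19 20 13 10 36 64 52-31 0-382-65-1-26-4-36-11-36-17-18-12-17-17z"/><path data-summit="560 48" data-summit-m="483" d="M591 16l-184 0-17 38-2 20 6 13 17 17 18 12 36 17 36 11 26 4 63 2 2-3z"/><path data-summit="416 591" data-summit-m="498" d="M468 529l-51 0-27 5-40 12-26 12-13 8-21 19-1 6 267 0-30-55-5-6-33 2z"/>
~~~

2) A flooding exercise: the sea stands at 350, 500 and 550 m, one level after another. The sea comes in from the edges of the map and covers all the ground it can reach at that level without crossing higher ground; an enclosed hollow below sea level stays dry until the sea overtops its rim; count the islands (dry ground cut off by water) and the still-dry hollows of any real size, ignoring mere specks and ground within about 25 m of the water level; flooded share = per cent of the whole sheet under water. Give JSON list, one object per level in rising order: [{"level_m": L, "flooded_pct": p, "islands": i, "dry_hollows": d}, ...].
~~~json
[{"level_m": 350, "flooded_pct": 10, "islands": 0, "dry_hollows": 0}, {"level_m": 500, "flooded_pct": 71, "islands": 1, "dry_hollows": 0}, {"level_m": 550, "flooded_pct": 83, "islands": 1, "dry_hollows": 0}]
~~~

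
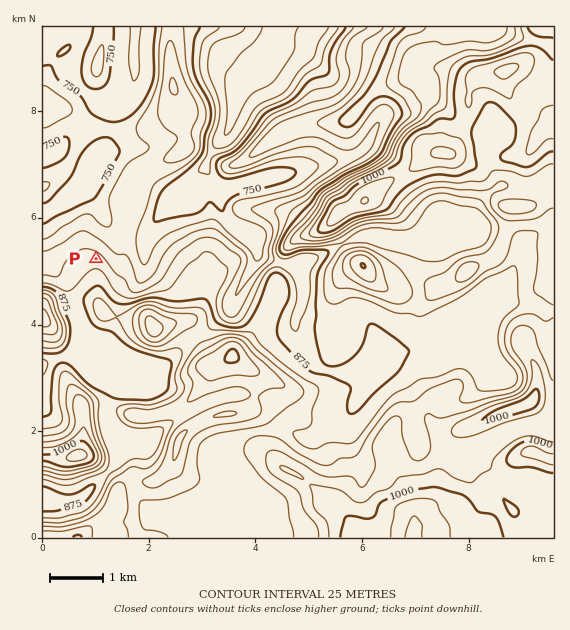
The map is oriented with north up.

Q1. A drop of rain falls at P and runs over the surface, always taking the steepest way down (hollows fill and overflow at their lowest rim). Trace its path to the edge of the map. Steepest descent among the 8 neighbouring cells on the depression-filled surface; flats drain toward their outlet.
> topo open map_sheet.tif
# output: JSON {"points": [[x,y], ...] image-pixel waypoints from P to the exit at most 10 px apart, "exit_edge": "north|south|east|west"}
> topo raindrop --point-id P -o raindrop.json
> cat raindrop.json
{"points": [[96, 259], [107, 248], [112, 237], [109, 227], [103, 216], [96, 205], [85, 196], [75, 196], [64, 200], [53, 207], [43, 212]], "exit_edge": "west"}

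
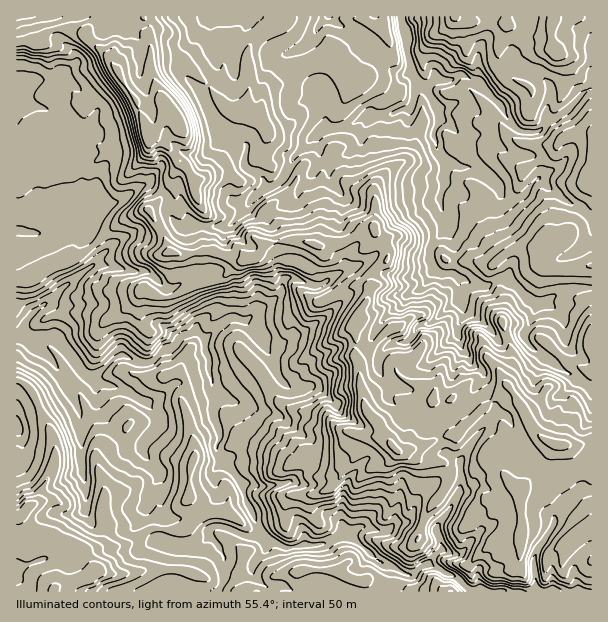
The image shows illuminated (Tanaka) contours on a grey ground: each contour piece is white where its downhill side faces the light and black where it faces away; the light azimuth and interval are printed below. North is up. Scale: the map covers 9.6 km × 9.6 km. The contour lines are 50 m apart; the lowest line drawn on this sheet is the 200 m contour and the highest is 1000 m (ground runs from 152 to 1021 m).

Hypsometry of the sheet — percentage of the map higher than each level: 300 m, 93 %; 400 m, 77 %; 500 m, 54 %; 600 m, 36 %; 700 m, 23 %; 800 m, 14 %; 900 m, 6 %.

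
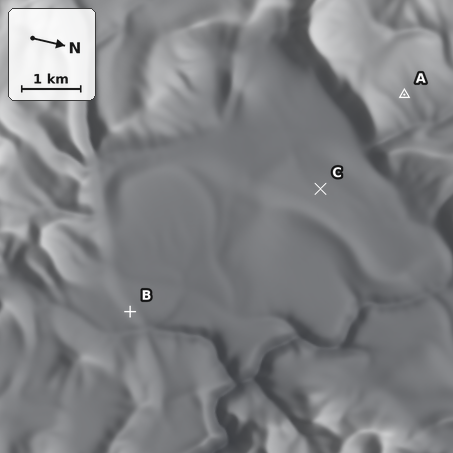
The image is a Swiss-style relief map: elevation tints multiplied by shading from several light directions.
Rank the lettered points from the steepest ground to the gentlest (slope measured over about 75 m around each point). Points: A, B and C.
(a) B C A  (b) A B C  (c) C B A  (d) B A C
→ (b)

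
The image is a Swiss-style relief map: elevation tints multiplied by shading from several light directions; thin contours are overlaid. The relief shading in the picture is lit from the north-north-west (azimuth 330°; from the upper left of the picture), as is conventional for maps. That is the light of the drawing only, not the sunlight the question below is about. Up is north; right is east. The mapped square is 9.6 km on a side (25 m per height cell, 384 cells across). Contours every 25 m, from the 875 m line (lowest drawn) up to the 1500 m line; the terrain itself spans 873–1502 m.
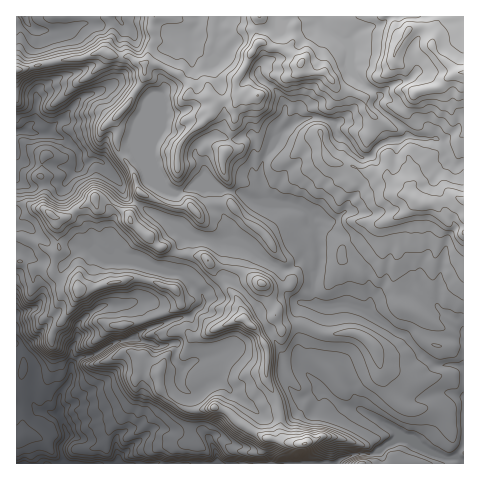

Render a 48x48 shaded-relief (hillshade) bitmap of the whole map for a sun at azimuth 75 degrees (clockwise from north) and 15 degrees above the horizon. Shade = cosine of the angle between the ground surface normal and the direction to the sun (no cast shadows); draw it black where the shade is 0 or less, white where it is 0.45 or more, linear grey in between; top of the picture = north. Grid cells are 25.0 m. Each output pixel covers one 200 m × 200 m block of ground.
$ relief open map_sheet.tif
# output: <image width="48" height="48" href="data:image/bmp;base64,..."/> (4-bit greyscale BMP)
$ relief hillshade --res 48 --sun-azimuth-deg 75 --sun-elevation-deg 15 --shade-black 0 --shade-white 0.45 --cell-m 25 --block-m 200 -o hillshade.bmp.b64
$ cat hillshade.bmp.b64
<image width="48" height="48" href="data:image/bmp;base64,Qk32BAAAAAAAAHYAAAAoAAAAMAAAADAAAAABAAQAAAAAAIAEAAATCwAAEwsAABAAAAAAAAAAAAAAABEREQAiIiIAMzMzAERERABVVVUAZmZmAHd3dwCIiIgAmZmZAKqqqgC7u7sAzMzMAN3d3QDu7u4A////AGiHhTVWhDNDNDR1ARJBABJFMCi4mr3KiIl6k0dppCJERWfEAyAAAEmodmq3i9uGipmcyEVZdWVFZ4ukIAAEVozsu83MuYZWm5q72CRnhmdlZ4lxABaZq7zf/svMllZ3rKqstTVmZ3ZlREUQA72nz+3Mu7y3RXiIrau7g0VlVnZSADMSjNp238uqq7lkV4mZvamahVVVVEQQF5U57ado77qpmYZVeamqvKmKhVVEQBMUq5h5uGZa/aqYeYZXmZqqq6mIpzRUECZJyYiIdmRv+7uHiXVomZmpqql2mDEzAEZqyYiIdlSf67l4mGVpqpqqvKlUiAA2QkeKyoiId2SP66eIh2Vququ5mpYAi2MRVnqqqYiIiGJv+5iIh1R7u7p3mjAA3jKYJK3HZWh4iFB/25d3dlWcu5Z4qwAC3nA5mYRFdVZohiG9rJd3h3rcuWeZqwAEjqITWbllZ4Q3lRr4rJiZibzKh2eJqwAlbLQ3mZial2RVRL+4zau6mruXZniamQAjR6qIiYh2V6hVVt547rqpmZh1aJqphwJhI2vJd4dkOMt1N8hq7amImIh1eamYdwRzIlu6iIYzbelkWXSN27l4mIhmiZiHdxVlVHuXiqh6zadFhzTPysp3iIh3iZiHZiVnhoyqqry6mHM4l3rtqsp2iJh3iZiIZnh3iJu6mpl2dlJsury4i7l1eZdoiZeIZodmiqqZmHQlmHfNqqlmzKh1eYZ4iYiIZXd2i6mIhiBL7JqqmYZK65l2eHZ4iIiIUpljeqmIcgTf2peJmGSO2Zl3dlVoiIh3MYYQi6mHME3+qFSbllndqZmHVFZ4mIdlV2MDvLdoQ8/ZZBfbdr3Kmal2RWdmeIdWdjJd6GZ6q9tlZn7Za/ypmYdUZ2VmZWeZdoiv1iKP+xS8t62oncmYd2VVZ2VVZoqod5d7xyOv8wrqiLqYi6mHd2ZmZ3ZmeKuom0R7yXe+kBymONpzfbl2dmZmeIdniKupqlV7u5aJEGuDGexSrrl2d2ZmiIiIiKuqqWRpq6diA6lzKutErbp2d3VYq7hnmJqql0RqzIIgGKlzO9lVnNyoZnZqy4d3mKqqdYibtyADaqmFOMp4mru6ZVaMxzeqiJqXVZmIVDAFi7mXVHqoebq7hUaulFeZmXiGZphmZSADnLmYQ2epaLq7l2aqdVaKlnl2aJhVhiEza9qYU1aKiJm8qHdmhkapVohlif1TmmJWRsyXM2Z5d4nPt2VFeGmmZWh2iP5zSadlQ4ymI2iKd4n/hnVFeZumQ1mIh/10RHmXUjeoU3iaZ63XR3ZFvLhWVGiJh+yGVDWZcgSoWKmYV810Vnh67IRGiId1Z9uZh2VXcxapq6mYZZyFVYut6nVEeqdleeuHd4h2iIm8qpiIc1qmVZ3MyXZCe5ZYu+yoiYVZ3beKmZiIhTeYmavLqXdCapZ7qdypmYZZ3YNZmZiIhjWsmbuqmHdTWZebqduHd3d3qlFamZiIdleqmbqpiIdkR6qaqshGeJh3qEFZmZl4hkWbmaqYeHdmeJmZqg=="/>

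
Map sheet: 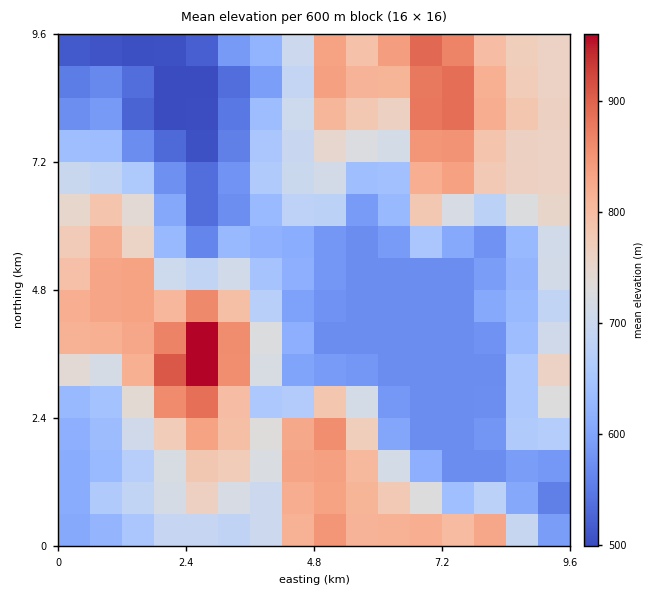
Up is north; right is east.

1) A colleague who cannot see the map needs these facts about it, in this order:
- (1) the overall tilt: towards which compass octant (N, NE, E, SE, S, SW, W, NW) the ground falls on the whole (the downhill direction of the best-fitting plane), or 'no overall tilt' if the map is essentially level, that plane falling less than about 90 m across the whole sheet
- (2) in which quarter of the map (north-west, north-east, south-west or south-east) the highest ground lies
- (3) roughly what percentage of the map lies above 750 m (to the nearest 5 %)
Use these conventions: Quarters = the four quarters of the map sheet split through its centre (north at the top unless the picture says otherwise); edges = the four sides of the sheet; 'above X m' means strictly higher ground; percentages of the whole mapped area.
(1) On the whole the map has no overall tilt.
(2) Look to the south-west quarter for the highest ground.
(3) Roughly 35 % of the ground is higher than 750 m.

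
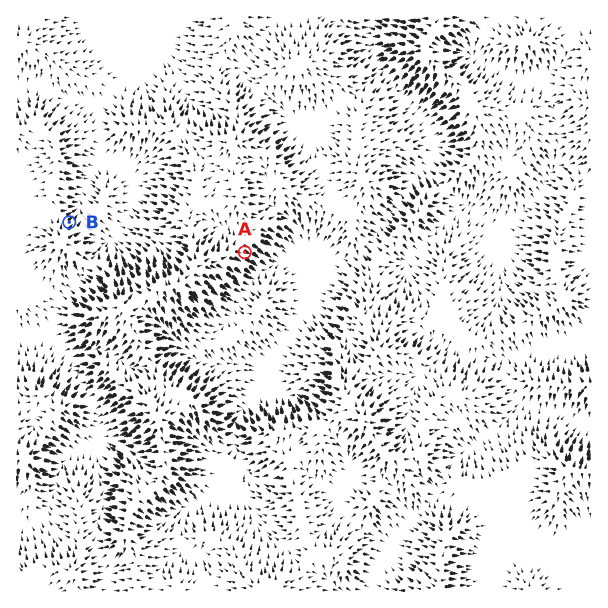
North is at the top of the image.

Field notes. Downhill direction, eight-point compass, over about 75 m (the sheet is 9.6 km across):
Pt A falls SE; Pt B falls NE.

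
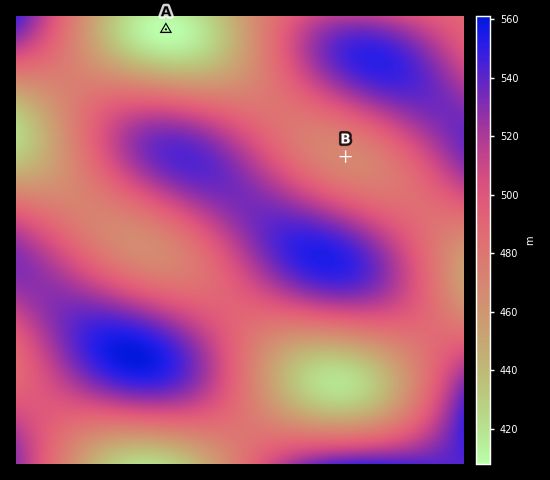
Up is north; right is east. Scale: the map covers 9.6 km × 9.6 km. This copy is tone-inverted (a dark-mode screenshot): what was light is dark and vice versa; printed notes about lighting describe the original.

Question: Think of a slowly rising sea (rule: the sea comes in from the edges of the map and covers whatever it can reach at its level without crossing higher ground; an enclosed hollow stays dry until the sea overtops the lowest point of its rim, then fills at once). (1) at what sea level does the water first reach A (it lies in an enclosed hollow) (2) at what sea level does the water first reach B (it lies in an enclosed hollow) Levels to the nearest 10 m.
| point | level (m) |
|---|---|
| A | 410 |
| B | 480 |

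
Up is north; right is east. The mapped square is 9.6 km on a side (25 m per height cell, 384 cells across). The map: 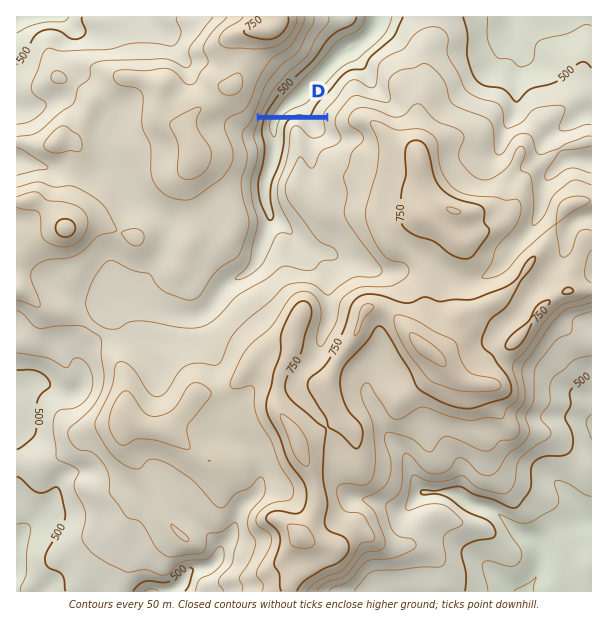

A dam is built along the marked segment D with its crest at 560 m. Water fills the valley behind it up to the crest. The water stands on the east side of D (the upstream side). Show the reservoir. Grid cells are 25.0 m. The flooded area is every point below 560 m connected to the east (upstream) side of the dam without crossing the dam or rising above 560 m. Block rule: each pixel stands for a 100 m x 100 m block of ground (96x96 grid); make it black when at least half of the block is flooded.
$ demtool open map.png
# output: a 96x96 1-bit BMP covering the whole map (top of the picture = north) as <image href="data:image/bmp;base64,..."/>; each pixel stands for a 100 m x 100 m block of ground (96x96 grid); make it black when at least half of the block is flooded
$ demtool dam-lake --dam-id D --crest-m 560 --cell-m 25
<image width="96" height="96" href="data:image/bmp;base64,Qk2+BAAAAAAAAD4AAAAoAAAAYAAAAGAAAAABAAEAAAAAAIAEAAATCwAAEwsAAAIAAAAAAAAA////AAAAAAAAAAAAAAAAAAAAAAAAAAAAAAAAAAAAAAAAAAAAAAAAAAAAAAAAAAAAAAAAAAAAAAAAAAAAAAAAAAAAAAAAAAAAAAAAAAAAAAAAAAAAAAAAAAAAAAAAAAAAAAAAAAAAAAAAAAAAAAAAAAAAAAAAAAAAAAAAAAAAAAAAAAAAAAAAAAAAAAAAAAAAAAAAAAAAAAAAAAAAAAAAAAAAAAAAAAAAAAAAAAAAAAAAAAAAAAAAAAAAAAAAAAAAAAAAAAAAAAAAAAAAAAAAAAAAAAAAAAAAAAAAAAAAAAAAAAAAAAAAAAAAAAAAAAAAAAAAAAAAAAAAAAAAAAAAAAAAAAAAAAAAAAAAAAAAAAAAAAAAAAAAAAAAAAAAAAAAAAAAAAAAAAAAAAAAAAAAAAAAAAAAAAAAAAAAAAAAAAAAAAAAAAAAAAAAAAAAAAAAAAAAAAAAAAAAAAAAAAAAAAAAAAAAAAAAAAAAAAAAAAAAAAAAAAAAAAAAAAAAAAAAAAAAAAAAAAAAAAAAAAAAAAAAAAAAAAAAAAAAAAAAAAAAAAAAAAAAAAAAAAAAAAAAAAAAAAAAAAAAAAAAAAAAAAAAAAAAAAAAAAAAAAAAAAAAAAAAAAAAAAAAAAAAAAAAAAAAAAAAAAAAAAAAAAAAAAAAAAAAAAAAAAAAAAAAAAAAAAAAAAAAAAAAAAAAAAAAAAAAAAAAAAAAAAAAAAAAAAAAAAAAAAAAAAAAAAAAAAAAAAAAAAAAAAAAAAAAAAAAAAAAAAAAAAAAAAAAAAAAAAAAAAAAAAAAAAAAAAAAAAAAAAAAIAAAAAAAAAAAAAAAPAAAAAAAAAAAAAAAHgAAAAAAAAAAAAAAB4AAAAAAAAAAAAAAA8AAAAAAAAAAAAAAAcAAAAAAAAAAAAAAAeAAAAAAAAAAAAAAAeAAAAAAAAAAAAAAAeIAAAAAAAAAAAAAAP4AAAAAAAAAAAAAAP4AAAAAAAAAAAAAAPwAAAAAAAAAAAAAAPgAAAAAAAAAAAAAAPgAAAAAAAAAAAAAAfAAAAAAAAAAAAAAAfAAAAAAAAAAAAAAAfAAAAAAAAAAAAAAAfAAAAAAAAAAAAAAAfAAAAAAAAAAAAAAAfAAAAAAAAAAAAAAAfgAAAAAAAAAAAAAAPgAAAAAAAAAAAAAAPgAAAAAAAAAAAAAAPwAAAAAAAAAAAAAAPwAAAAAAAAAAAAAAfxgAAAAAAAAAAAAAfzwAAAAAAAAAAAAAP/wAAAAAAAAAAAAAP/wAAAAAAAAAAAAAAAAAAAAAAAAAAAAAAAAAAAAAAAAAAAAAAAAAAAAAAAAAAAAAAAAAAAAAAAAAAAAAAAAAAAAAAAAAAAAAAAAAAAAAAAAAAAAAAAAAAAAAAAAAAAAAAAAAAAAAAAAAAAAAAAAAAAAAAAAAAAAAAAAAAAAAAAAAAAAAAAAAAAAAAAAAAAAAAAAAAAAAAAAAAAAAAAAAAAAAAAAAAAAAAAAAAAAAAAAAAAAAAAAAAAAAAAAAAAAAAAAAAAAAAAAAAAAAAAAAAAAAAA="/>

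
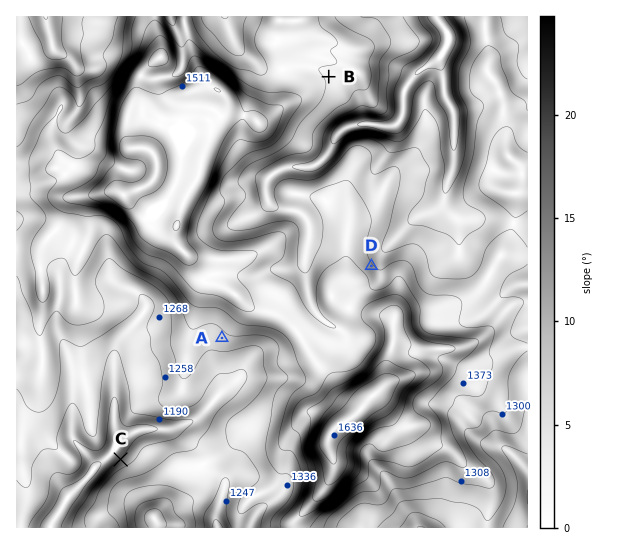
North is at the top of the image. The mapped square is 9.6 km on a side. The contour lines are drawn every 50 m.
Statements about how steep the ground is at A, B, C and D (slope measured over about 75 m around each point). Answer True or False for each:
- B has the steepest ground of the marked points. False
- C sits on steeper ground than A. True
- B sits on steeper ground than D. False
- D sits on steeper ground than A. True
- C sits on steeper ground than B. True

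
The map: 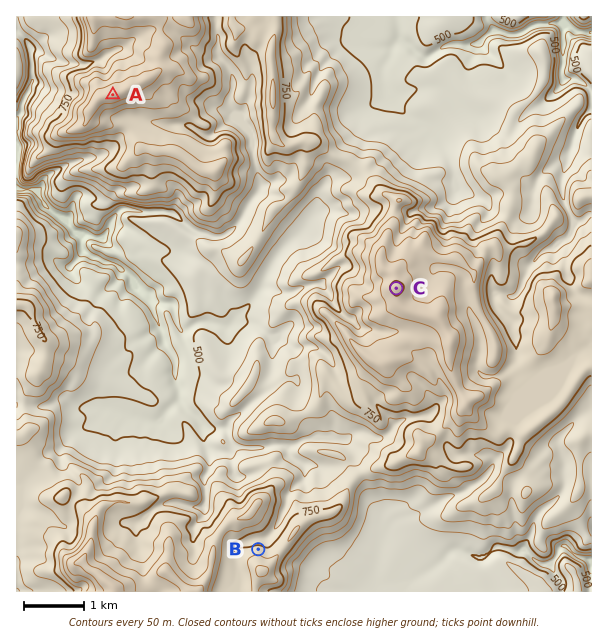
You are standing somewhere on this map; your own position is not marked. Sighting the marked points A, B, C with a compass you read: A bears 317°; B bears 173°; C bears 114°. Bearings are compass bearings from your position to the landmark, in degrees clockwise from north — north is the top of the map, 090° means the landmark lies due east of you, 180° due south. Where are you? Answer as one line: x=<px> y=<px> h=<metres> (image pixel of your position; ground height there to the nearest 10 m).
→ x=217 y=208 h=720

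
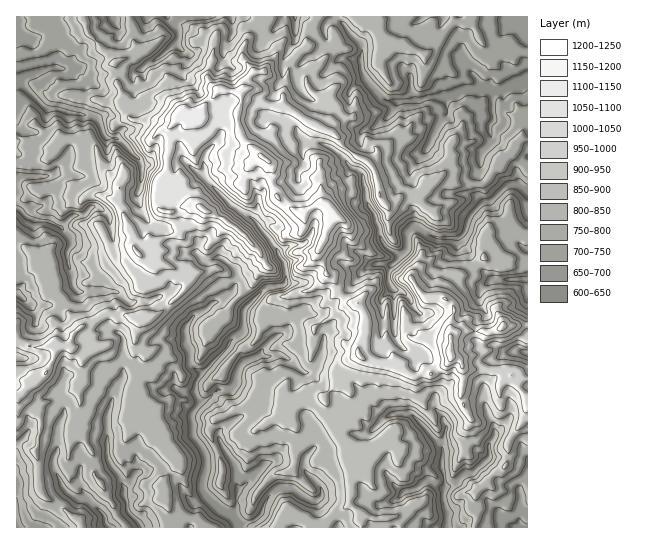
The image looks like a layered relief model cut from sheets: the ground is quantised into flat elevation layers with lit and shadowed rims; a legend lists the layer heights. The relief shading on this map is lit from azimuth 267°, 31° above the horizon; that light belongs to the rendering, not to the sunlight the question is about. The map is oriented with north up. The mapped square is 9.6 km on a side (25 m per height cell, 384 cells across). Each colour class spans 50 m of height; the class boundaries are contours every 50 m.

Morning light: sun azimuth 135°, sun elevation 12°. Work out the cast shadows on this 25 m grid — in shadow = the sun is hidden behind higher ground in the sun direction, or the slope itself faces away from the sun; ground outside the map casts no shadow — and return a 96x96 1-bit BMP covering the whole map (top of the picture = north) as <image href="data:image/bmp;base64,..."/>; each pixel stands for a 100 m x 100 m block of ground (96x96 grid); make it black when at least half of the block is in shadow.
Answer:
<image width="96" height="96" href="data:image/bmp;base64,Qk2+BAAAAAAAAD4AAAAoAAAAYAAAAGAAAAABAAEAAAAAAIAEAAATCwAAEwsAAAIAAAAAAAAA////AAAAAAAAAAAgAB8AAAAALAAAAAAADB+AAAAABAAAEECAQA/A4AgAcABAOAAA4DfD+B+AcAEAOAYAwHfn+A/AGAGAMA+AAHv//APwSAHgAA+AAHv88AH48ADwAA4AAH3gYAH8/ADwAA/AHH4AAAAZ/wDwCAfgHH8AAAAB/4DwCAfgHF+AAAAB38DwCAHAPk/gAAABz+DhgAAAPAfiAAAB4/ABgGAAPADjAAAB4fDBgGAAOIAhgAAB4ODwgGAAOAAAAAAB4PBwgOAAAQAAADABwPAwgGAAAwAAAHgAwHgwgEAAc4AAADwA4HwQwGAAccAAAB4A8HwAQGAA+AAAAA/A8A4AAGAA/gAAAAeAgA4AAGAA/wAAAAAAAAYAACAAf+AAAAAAIAYAADAZ//AAAAABYEKAADAZ//AIAAAA4MDAABgAd/gDQAAA4EAAAAgAcPBDQAAAcGD4AAACfPAD4AAAIDB8AAAAfnwB4AAMAAD8AAAAHn+A8AAPAH/+AAAAXz/g+AADgH/4AAAAz5/AfwAHgD8AAAAA48MAfwAHgAA8AAxB4/HAfwAHgAB/QMwBwfnif4mHgAB/wAwBwPhyP4mPgAA/8AABwHgCP4e/g+A++AAB4DgDn4e/9+U//gAA+DgH74+/2/d//78AfDgH4I+/3/7////QHjwAGA//D+D4f//4Dx4Azw/wD+DgP/w8AY/gZ4/nD/CQP/wOAAf8N8fvn/hgMI4AAAP/B+fPH/4APAwAAAD/A/cOD/+AOAAAAAgxgffLAAAAMAAAECAwAP/hgAAAYAADPAA8AH/x/AAAfAADuAh+AA/8/gAAfAAAAAB/AA/2fgAAf5AAAAD/gB//fgAIfzgAMAH/gB3//gAdeDgAGAHDwBz//gA/eHAAAAB7wAz8PwA+4HgAAAH5wBxwHwB4f/AAAAPBwBgAH4Bgf/CAAkAAgBwAH/AYP+DAA4AAADgAD/AOB8HACAYPADAAB/CAAQPB4AcfwHABw/jBD+PBwAcfgHAA8PjAH+fAQAMfgHAAAHj+D+fAQEMfgPAwAAD///fgA8AfAuAwAQD/n/fwCAAPg+B8A4AAB/fyHOAHg8A/A4AAB/fwHAAHgAA/g8EAA//wGHgHwEA/g+AAAf/wHPAH4eAfg/AAAf9wDvgHwcAPgfgAAf+wBDgHANAHgPgsAf/AABAAAPwHxPwGff/gAMAAAP4H4PwHf9/4AMAAAD9D4Pjn///4AIAAAB/D4HDv///8AAABAAfh4ADv5a/+wMAAAgf44CjIAA//4MBAAwf88gkAAH//8ADAAwf4+A0Bv+//+ADAAwAAABgD/8///ODAYwAAAAAHe4////BgcAAwAAAHc8///+AkcAAwAAAH88////AkMAAwAAAAAw////4mEGAwAAAAA8////8jiOAAAAAAAfj///+wwOAAAAAADD8///+4YPAAAAAABD+f//+cIOAAAAAAADnf/+PcIOAAAAAAAB3///HcAAAAAAAAAHn//eDcIAAhAAAAADn//8B+MAA4gAAAADn//+A/AAAIwAA="/>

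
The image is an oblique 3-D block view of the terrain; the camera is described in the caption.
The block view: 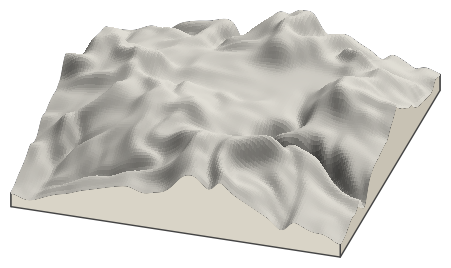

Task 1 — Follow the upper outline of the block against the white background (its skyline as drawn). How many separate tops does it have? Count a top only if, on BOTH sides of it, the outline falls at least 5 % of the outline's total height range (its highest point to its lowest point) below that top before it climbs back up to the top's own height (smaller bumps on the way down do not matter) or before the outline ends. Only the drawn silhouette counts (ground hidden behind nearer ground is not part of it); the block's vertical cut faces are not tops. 2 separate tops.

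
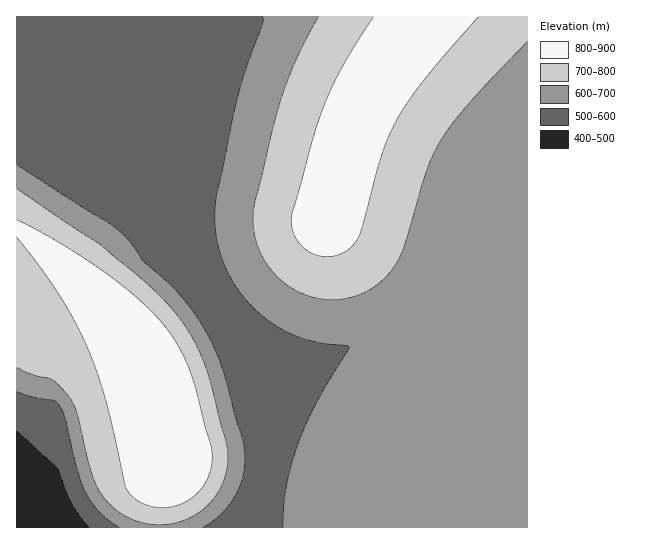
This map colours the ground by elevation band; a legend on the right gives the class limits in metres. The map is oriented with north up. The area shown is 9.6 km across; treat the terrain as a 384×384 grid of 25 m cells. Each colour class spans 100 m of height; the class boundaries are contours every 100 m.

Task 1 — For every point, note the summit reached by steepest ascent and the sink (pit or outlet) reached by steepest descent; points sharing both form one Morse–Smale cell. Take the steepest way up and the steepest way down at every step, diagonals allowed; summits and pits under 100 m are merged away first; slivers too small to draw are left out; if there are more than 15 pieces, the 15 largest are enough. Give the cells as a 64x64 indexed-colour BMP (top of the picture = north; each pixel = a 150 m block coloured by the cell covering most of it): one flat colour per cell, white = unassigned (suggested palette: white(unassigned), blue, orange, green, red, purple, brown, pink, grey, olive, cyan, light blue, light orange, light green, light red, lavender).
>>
<image width="64" height="64" href="data:image/bmp;base64,Qk12CAAAAAAAAHYAAAAoAAAAQAAAAEAAAAABAAQAAAAAAAAIAAATCwAAEwsAABAAAAAAAAAA////ALR3HwAOf/8ALKAsACgn1gC9Z5QAS1aMAMJ34wB/f38AIr28AM++FwDox64AeLv/AIrfmACWmP8A1bDFACIiIiIiIiIiIjMzMzMxERERERERERERERERERERERERIiIiIiIiIiIiMzMzMzMREREREREREREREREREREREREiIiIiIiIiIiIzMzMzMxERERERERERERERERERERERESIiIiIiIiIiIjMzMzMzMRERERERERERERERERERERERIiIiIiIiIiIiIjMzMzMxEREREREREREREREREREREREiIiIiIiIiIiIiIzMzMzERERERERERERERERERERERESIiIiIiIiIiIiIiMzMzMxERERERERERERERERERERERIiIiIiIiIiIiIiIjMzMzEREREREREREREREREREREREiIiIiIiIiIiIiIiMzMzMRERERERERERERERERERERESIiIiIiIiIiIiIiIzMzMxERERERERERERERERERERERIiIiIiIiIiIiIiIzMzMzEREREREREREREREREREREREiIiIiIiIiIiIiIjMzMzMRERERERERERERERERERERESIiIiIiIiIiIiIiMzMzMRERERERERERERERERERERERIiIiIiIiIiIiIiIzMzMxEREREREREREREREREREREREiIiIiIiIiIiIiIzMzMzERERERERERERERERERERERESIiIiIiIiIiIiIjMzMzMRERERERERERERERERERERERIiIiIiIiIiIiIiMzMzMREREREREREREREREREREREREiIiIiIiIiIiIiIzMzMxERERERERERERERERERERERESIiIiIiIiIiIiIzMzMzERERERERERERERERERERERERIiIiIiIiIiIiIjMzMzMREREREREREREREREREREREREiIiIiIiIiIiIiMzMzMxERERERERERERERERERERERESIiIiIiIiIiIiMzMzMzERERERERERERERERERERERERIiIiIiIiIiIiIzMzMzMREREREREREREREREREREREREiIiIiIiIiIiIzMzMzMxERERERERERERERERERERERESIiIiIiIiIiIzMzMzMzERERERERERERERERERERERERIiIiIiIiIiIjMzMzMzMREREREREREREREREREREREREiIiIiIiIiIjMzMzMzMxERERERERERERERERERERERESIiIiIiIiIjMzMzMzMxERERERERERERERERERERERERIiIiIiIiIjMzMzMzMxEREREREREREREREREREREREREiIiIiIiIzMzMzMzMzERERERERERERERERERERERERESIiIiIiIzMzMzMzMzERERERERERERERERERERERERERIiIiIiIzMzMzMzMzEREREREREREREREREREREREREREiIiIiIzMzMzMzMzMRERERERERERERERERERERERERESIiIiMzMzMzMzMzMRERERERERERERERERERERERERERIiIiMzMzMzMzMzMxEREREREREREREREREREREREREREiIjMzMzMzMzMzMzERERERERERERERERERERERERERESIjMzMzMzMzMzMzERERERERERERERERERERERERERERIzMzMzMzMzMzMzMREREREREREREREREREREREREREREzMzMzMzMzMzMzERERERERERERERERERERERERERERETMzMzMzMzMzMzERERERERERERERERERERERERERERERMzMzMzMzMzMxEREREREREREREREREREREREREREREREzMzMzMzMzMxERERERERERERERERERERERERERERERETMzMzMzMzMRERERERERERERERERERERERERERERERERMzMzMzMzMREREREREREREREREREREREREREREREREREzMzMzMzERERERERERERERERERERERERERERERERERETMzMzMxERERERERERERERERERERERERERERERERERERMzMzMxEREREREREREREREREREREREREREREREREREREzMzMRERERERERERERERERERERERERERERERERERERETMzERERERERERERERERERERERERERERERERERERERERMxERERERERERERERERERERERERERERERERERERERERExERERERERERERERERERERERERERERERERERERERERERERERERERERERERERERERERERERERERERERERERERERERERERERERERERERERERERERERERERERERERERERERERERERERERERERERERERERERERERERERERERERERERERERERERERERERERERERERERERERERERERERERERERERERERERERERERERERERERERERERERERERERERERERERERERERERERERERERERERERERERERERERERERERERERERERERERERERERERERERERERERERERERERERERERERERERERERERERERERERERERERERERERERERERERERERERERERERERERERERERERERERERERERERERERERERERERERERERERERERERERERERERERERERERERERERERERERERERERERERERERERERERERERERERERERERERERERERERERERERERERERERERERERERERERERERERERERERERERERERERERERERERERERERERERERERERERERERERERERER"/>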